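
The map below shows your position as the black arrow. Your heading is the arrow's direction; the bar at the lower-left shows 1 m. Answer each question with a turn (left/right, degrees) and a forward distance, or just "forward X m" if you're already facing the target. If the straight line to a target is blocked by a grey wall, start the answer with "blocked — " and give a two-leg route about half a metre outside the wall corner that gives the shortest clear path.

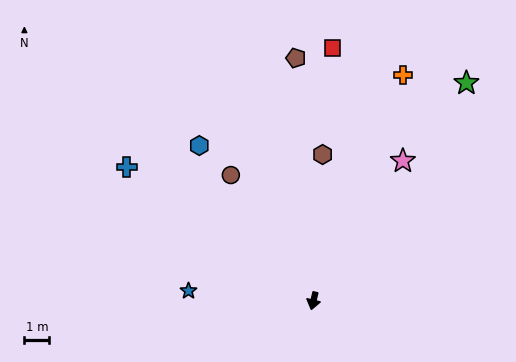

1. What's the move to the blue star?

turn right 81°, forward 5.0 m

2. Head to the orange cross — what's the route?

turn left 172°, forward 9.7 m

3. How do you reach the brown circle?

turn right 133°, forward 6.0 m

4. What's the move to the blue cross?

turn right 112°, forward 9.2 m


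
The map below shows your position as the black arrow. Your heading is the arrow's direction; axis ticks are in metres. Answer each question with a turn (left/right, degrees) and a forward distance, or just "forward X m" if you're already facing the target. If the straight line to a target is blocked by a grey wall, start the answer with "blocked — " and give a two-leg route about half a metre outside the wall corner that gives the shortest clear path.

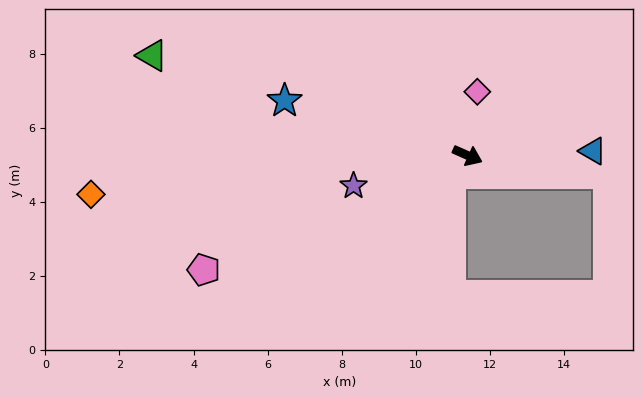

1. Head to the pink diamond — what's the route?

turn left 105°, forward 1.7 m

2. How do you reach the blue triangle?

turn left 26°, forward 3.4 m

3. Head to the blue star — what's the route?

turn right 173°, forward 5.2 m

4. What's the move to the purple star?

turn right 141°, forward 3.2 m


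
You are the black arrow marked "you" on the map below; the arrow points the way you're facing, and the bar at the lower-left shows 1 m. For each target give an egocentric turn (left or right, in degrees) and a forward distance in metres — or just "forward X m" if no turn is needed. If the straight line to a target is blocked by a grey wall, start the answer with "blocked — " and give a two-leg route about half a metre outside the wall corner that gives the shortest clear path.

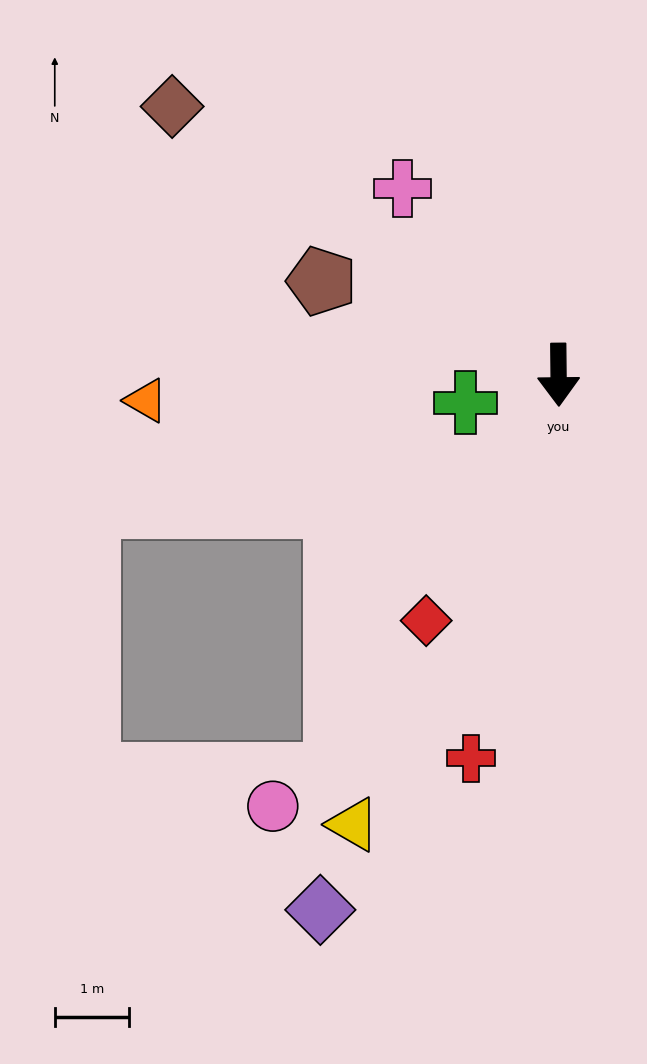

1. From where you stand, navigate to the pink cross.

turn right 141°, forward 3.3 m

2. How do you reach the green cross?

turn right 74°, forward 1.3 m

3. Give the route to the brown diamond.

turn right 125°, forward 6.3 m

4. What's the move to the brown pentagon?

turn right 112°, forward 3.4 m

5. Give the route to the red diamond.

turn right 29°, forward 3.7 m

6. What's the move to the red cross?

turn right 13°, forward 5.3 m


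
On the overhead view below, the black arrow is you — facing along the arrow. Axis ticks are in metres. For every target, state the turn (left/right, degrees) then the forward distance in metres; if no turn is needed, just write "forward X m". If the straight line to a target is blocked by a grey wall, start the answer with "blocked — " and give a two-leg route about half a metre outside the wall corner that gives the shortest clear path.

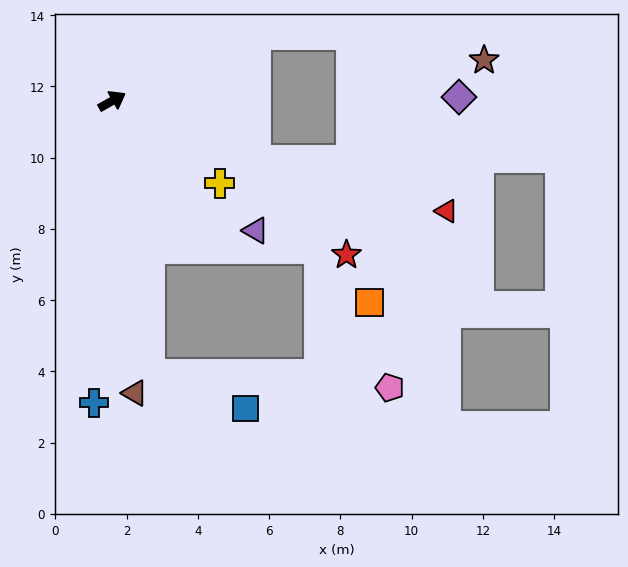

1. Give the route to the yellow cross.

turn right 67°, forward 3.8 m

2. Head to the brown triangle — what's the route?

turn right 115°, forward 8.2 m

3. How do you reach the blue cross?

turn right 123°, forward 8.5 m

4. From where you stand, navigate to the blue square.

blocked — turn right 112°, forward 7.7 m, then turn left 62°, forward 2.8 m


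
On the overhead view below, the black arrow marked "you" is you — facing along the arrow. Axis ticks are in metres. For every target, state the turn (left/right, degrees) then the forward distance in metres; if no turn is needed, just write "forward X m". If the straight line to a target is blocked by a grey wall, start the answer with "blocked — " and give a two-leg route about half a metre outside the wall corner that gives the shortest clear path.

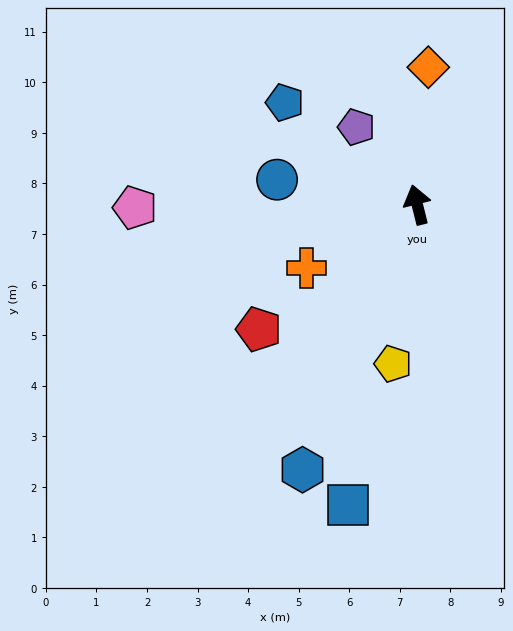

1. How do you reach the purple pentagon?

turn left 24°, forward 1.9 m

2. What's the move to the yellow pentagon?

turn left 157°, forward 3.2 m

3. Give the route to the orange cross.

turn left 106°, forward 2.5 m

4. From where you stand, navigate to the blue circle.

turn left 66°, forward 2.8 m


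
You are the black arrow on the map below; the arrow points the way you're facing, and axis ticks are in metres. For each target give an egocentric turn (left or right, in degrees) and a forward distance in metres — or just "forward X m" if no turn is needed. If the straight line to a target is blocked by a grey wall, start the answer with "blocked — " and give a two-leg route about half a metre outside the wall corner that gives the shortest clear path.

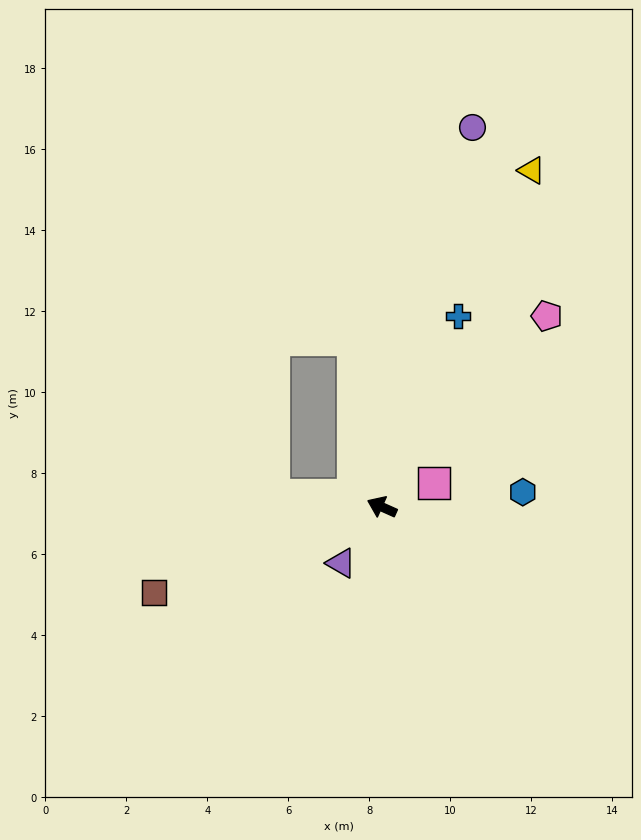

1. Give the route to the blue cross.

turn right 88°, forward 5.1 m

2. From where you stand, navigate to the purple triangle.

turn left 78°, forward 1.7 m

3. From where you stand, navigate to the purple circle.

turn right 79°, forward 9.6 m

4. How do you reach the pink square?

turn right 131°, forward 1.4 m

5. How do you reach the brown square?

turn left 45°, forward 6.0 m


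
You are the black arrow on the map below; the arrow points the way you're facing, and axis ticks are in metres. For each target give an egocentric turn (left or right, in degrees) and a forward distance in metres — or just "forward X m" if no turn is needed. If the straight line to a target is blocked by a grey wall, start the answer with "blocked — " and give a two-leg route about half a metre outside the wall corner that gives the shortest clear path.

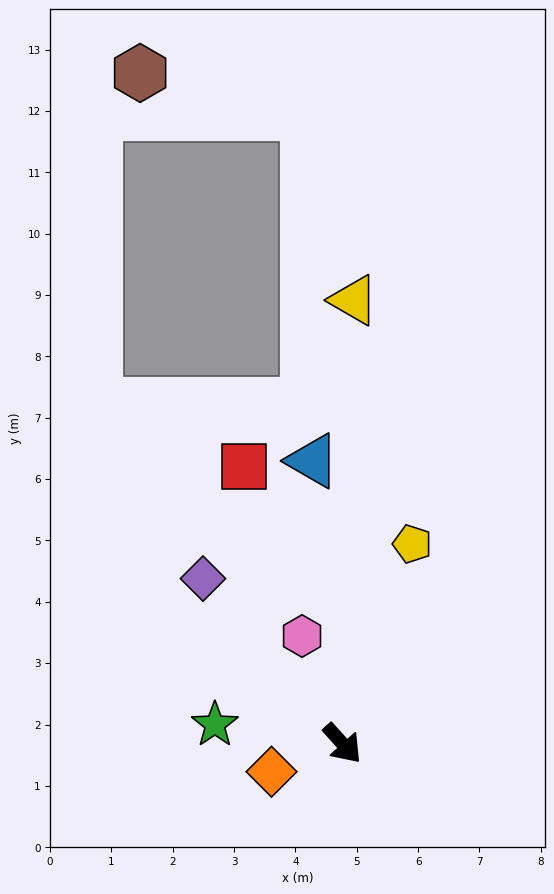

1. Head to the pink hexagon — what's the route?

turn left 159°, forward 1.9 m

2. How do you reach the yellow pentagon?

turn left 119°, forward 3.4 m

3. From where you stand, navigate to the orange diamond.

turn right 110°, forward 1.2 m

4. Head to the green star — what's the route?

turn right 141°, forward 2.1 m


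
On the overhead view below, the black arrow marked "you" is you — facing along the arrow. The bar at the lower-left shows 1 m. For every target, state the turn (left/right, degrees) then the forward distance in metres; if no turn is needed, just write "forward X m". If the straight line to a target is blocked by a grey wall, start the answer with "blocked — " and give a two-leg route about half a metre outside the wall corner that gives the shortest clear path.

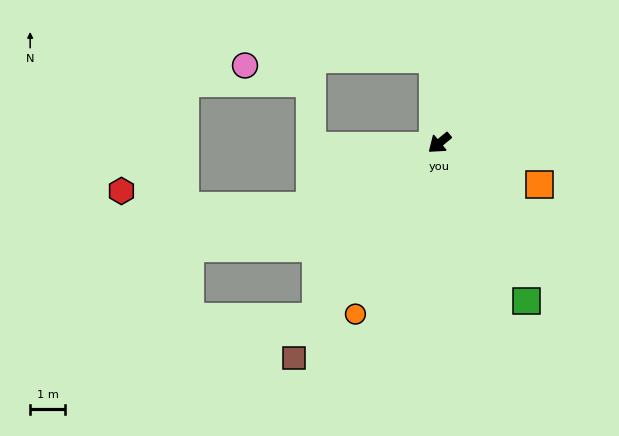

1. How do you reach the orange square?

turn left 118°, forward 3.1 m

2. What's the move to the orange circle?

turn left 24°, forward 5.4 m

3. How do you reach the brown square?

turn left 16°, forward 7.4 m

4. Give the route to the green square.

turn left 79°, forward 5.1 m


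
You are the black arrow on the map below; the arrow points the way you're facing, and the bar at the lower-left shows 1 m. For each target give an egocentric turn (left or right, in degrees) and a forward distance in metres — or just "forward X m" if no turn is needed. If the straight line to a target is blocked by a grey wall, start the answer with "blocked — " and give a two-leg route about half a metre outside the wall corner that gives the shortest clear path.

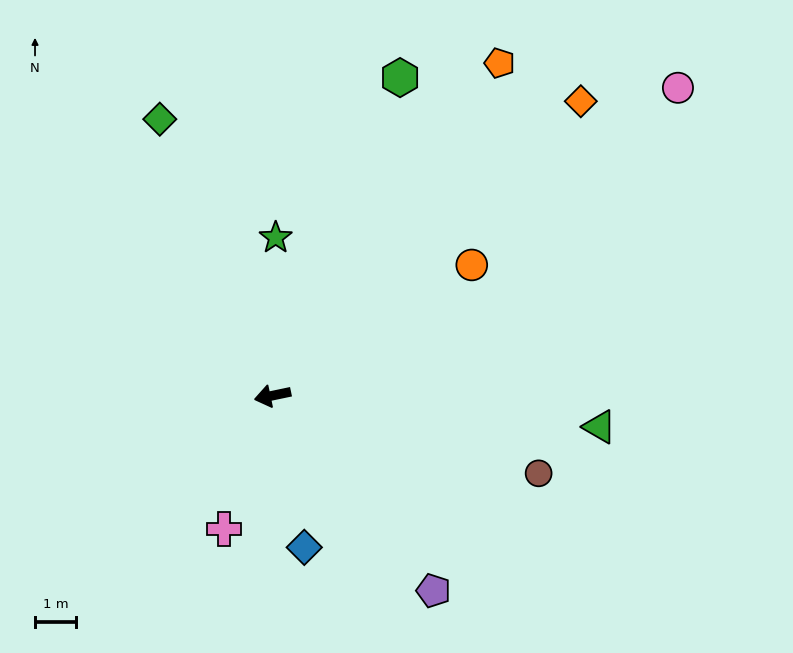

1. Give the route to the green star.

turn right 103°, forward 3.9 m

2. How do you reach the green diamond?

turn right 80°, forward 7.3 m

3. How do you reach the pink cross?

turn left 58°, forward 3.5 m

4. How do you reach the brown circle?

turn left 152°, forward 6.8 m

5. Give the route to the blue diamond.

turn left 90°, forward 3.8 m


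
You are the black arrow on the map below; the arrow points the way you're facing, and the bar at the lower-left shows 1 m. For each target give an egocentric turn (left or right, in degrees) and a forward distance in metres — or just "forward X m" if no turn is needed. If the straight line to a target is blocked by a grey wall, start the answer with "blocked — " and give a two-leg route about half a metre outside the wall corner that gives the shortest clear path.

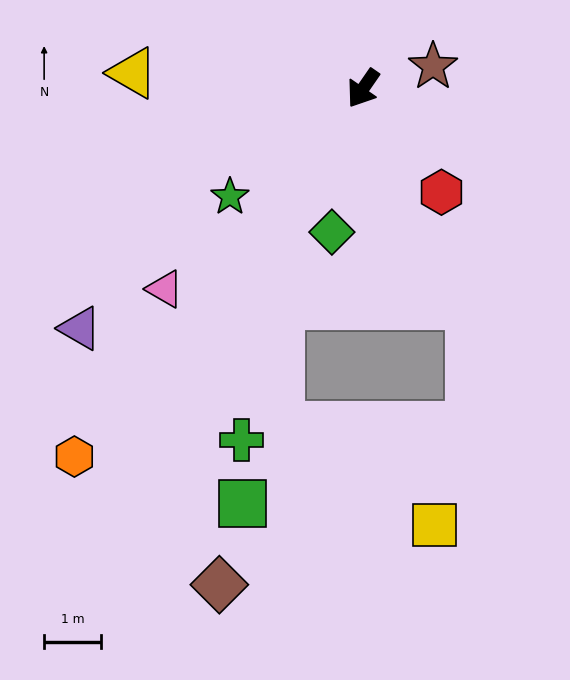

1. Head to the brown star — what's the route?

turn left 142°, forward 1.3 m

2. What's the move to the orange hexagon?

turn right 3°, forward 8.2 m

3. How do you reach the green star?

turn right 16°, forward 3.0 m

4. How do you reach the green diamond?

turn left 22°, forward 2.6 m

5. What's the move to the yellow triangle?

turn right 59°, forward 4.0 m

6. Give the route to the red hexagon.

turn left 72°, forward 2.3 m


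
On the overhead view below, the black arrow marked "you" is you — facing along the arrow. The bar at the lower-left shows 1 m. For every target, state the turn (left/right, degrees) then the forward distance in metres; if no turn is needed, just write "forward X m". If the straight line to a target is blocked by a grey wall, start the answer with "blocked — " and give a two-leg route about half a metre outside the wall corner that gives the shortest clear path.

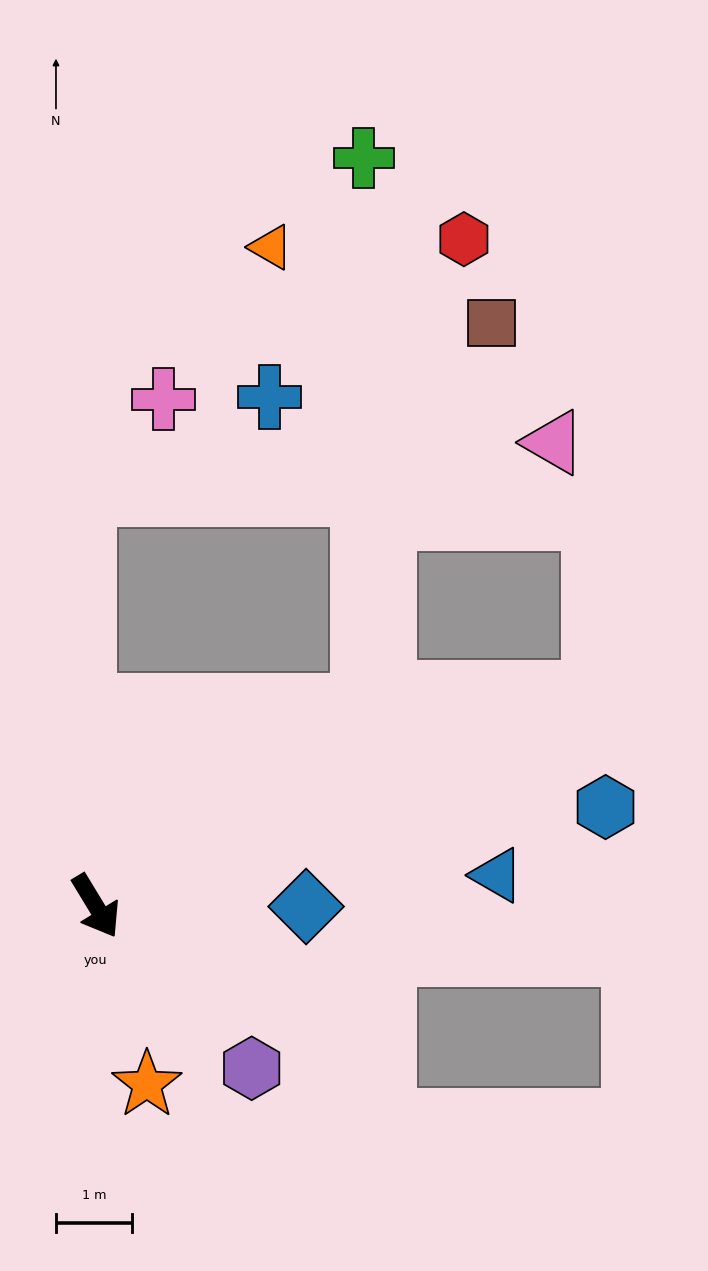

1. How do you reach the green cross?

blocked — turn left 95°, forward 4.4 m, then turn left 54°, forward 7.2 m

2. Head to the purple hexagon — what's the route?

turn left 13°, forward 3.0 m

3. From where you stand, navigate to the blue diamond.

turn left 59°, forward 2.8 m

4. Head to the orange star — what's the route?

turn right 15°, forward 2.4 m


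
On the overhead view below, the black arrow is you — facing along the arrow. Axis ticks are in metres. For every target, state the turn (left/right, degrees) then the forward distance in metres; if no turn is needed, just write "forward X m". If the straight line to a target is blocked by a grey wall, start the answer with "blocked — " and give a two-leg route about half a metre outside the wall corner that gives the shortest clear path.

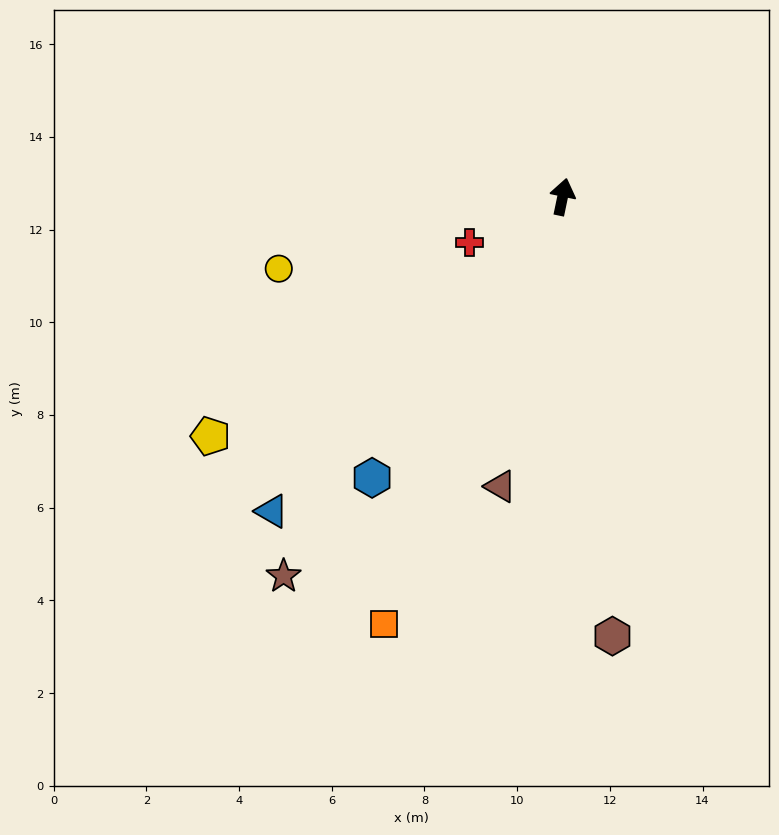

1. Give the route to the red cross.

turn left 128°, forward 2.2 m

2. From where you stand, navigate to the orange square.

turn left 169°, forward 10.0 m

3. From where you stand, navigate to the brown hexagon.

turn right 162°, forward 9.5 m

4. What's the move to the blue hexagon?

turn left 158°, forward 7.3 m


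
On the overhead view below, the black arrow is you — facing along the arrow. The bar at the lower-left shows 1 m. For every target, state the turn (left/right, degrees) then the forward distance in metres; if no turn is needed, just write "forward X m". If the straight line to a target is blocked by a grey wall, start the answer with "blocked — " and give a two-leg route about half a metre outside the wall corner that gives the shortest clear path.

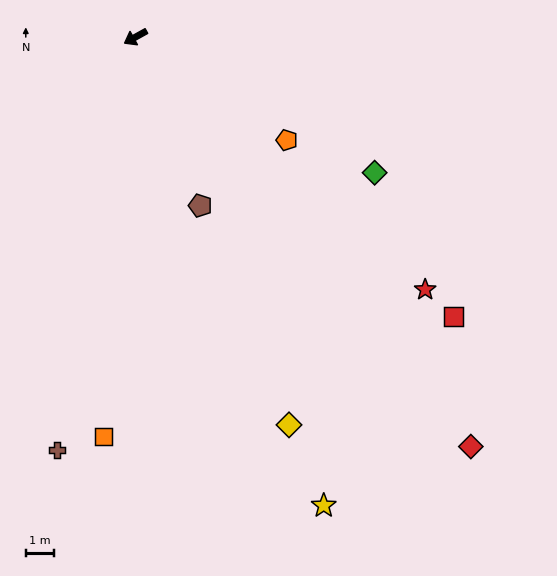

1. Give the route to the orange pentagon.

turn left 117°, forward 6.5 m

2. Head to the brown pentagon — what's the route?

turn left 82°, forward 6.4 m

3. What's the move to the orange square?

turn left 56°, forward 14.3 m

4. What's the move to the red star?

turn left 110°, forward 13.7 m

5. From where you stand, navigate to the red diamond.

turn left 100°, forward 18.9 m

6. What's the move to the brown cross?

turn left 50°, forward 15.0 m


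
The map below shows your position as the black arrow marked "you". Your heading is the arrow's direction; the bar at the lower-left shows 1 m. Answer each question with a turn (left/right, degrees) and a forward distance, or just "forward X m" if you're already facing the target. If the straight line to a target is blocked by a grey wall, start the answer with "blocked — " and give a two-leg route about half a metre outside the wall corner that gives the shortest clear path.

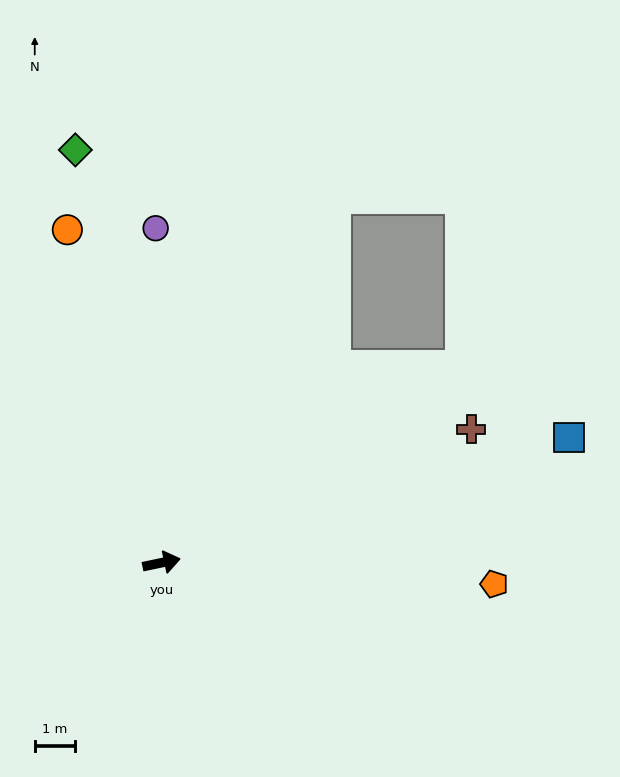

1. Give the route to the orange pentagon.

turn right 16°, forward 8.2 m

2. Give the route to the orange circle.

turn left 94°, forward 8.6 m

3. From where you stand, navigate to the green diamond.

turn left 90°, forward 10.4 m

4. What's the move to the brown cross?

turn left 11°, forward 8.3 m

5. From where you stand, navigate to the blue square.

turn left 5°, forward 10.5 m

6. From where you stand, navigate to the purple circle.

turn left 79°, forward 8.3 m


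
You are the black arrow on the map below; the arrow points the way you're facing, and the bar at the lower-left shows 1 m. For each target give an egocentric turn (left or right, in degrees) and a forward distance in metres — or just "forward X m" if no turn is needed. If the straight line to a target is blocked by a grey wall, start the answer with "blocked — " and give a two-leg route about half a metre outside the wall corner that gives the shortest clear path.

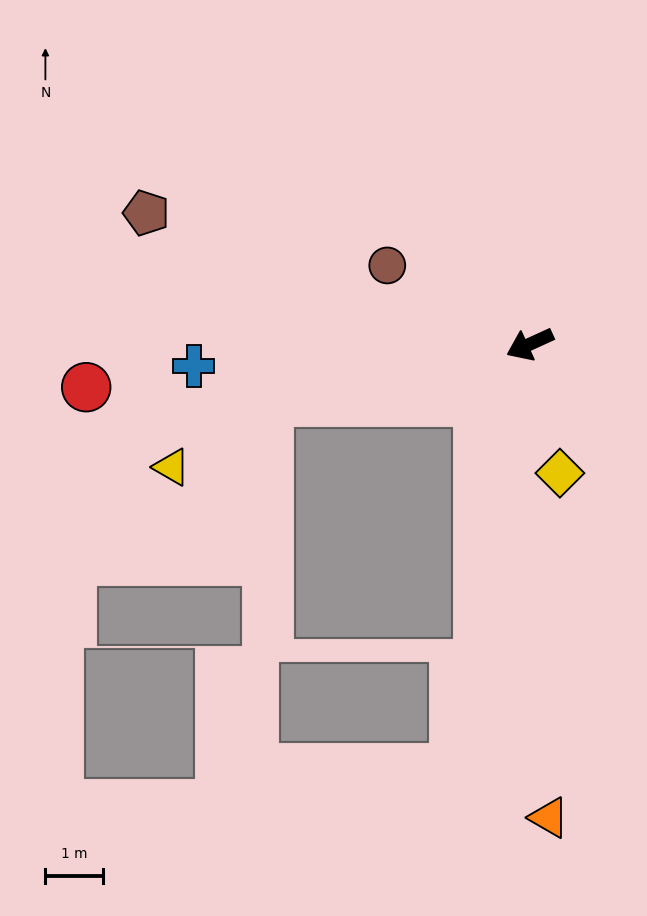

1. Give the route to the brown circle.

turn right 53°, forward 2.8 m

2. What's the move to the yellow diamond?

turn left 79°, forward 2.3 m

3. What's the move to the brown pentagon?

turn right 43°, forward 7.1 m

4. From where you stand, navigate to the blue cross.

turn right 21°, forward 5.9 m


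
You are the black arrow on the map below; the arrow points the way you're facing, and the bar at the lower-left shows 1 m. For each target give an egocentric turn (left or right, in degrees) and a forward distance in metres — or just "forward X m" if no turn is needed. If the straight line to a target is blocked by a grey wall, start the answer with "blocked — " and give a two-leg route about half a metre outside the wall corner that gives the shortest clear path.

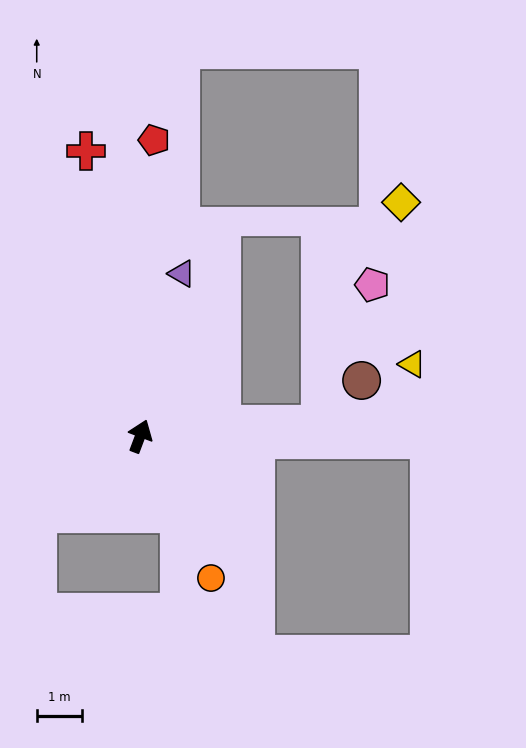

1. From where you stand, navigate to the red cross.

turn left 31°, forward 6.4 m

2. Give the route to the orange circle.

turn right 133°, forward 3.5 m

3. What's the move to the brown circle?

blocked — turn right 66°, forward 4.0 m, then turn left 43°, forward 1.3 m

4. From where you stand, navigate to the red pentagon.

turn left 18°, forward 6.5 m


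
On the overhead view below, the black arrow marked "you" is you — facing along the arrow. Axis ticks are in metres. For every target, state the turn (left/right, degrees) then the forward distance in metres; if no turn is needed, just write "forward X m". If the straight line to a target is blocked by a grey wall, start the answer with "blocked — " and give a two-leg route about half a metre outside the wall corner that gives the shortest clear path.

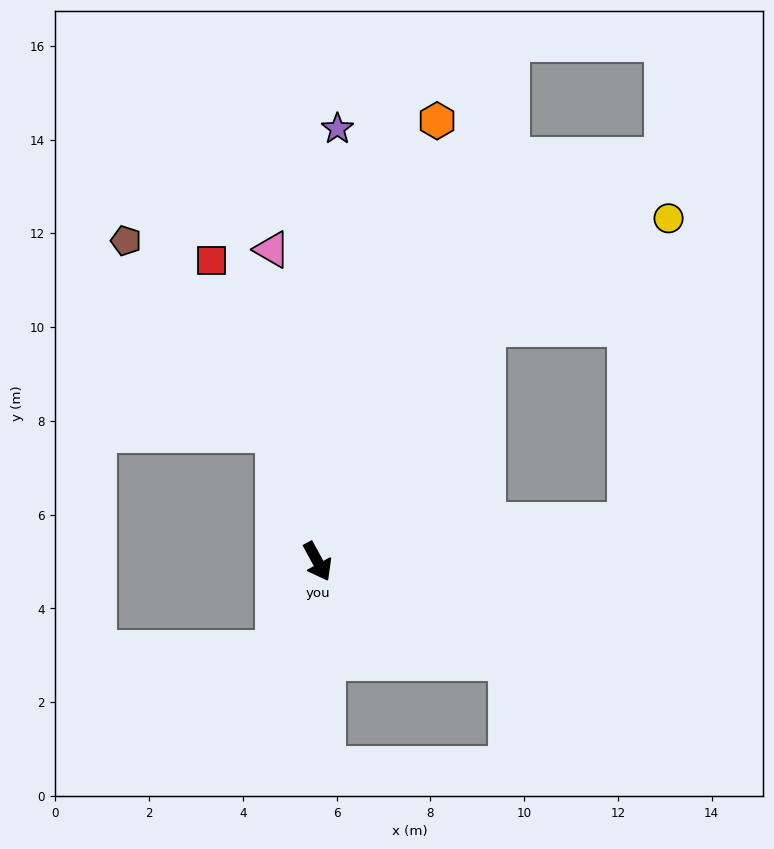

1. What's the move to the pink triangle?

turn left 160°, forward 6.7 m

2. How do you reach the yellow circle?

blocked — turn left 116°, forward 6.2 m, then turn right 24°, forward 4.5 m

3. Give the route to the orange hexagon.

turn left 136°, forward 9.7 m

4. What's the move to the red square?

turn left 171°, forward 6.8 m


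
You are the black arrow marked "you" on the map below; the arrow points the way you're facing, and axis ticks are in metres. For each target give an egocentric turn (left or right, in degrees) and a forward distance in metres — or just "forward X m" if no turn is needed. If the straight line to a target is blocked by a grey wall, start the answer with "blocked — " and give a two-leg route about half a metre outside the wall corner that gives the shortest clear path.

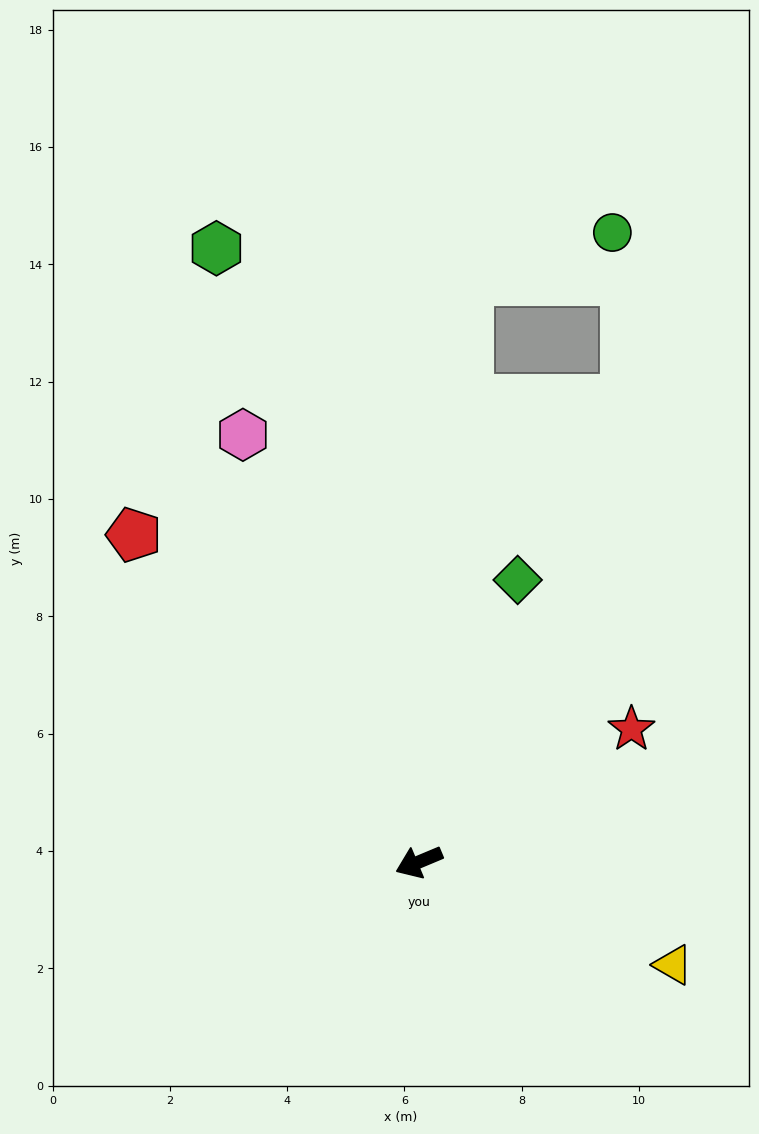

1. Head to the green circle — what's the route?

blocked — turn right 118°, forward 9.9 m, then turn right 66°, forward 2.6 m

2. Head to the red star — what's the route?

turn right 171°, forward 4.3 m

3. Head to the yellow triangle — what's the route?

turn left 135°, forward 4.7 m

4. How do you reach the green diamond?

turn right 132°, forward 5.1 m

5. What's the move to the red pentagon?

turn right 72°, forward 7.4 m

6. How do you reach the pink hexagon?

turn right 90°, forward 7.9 m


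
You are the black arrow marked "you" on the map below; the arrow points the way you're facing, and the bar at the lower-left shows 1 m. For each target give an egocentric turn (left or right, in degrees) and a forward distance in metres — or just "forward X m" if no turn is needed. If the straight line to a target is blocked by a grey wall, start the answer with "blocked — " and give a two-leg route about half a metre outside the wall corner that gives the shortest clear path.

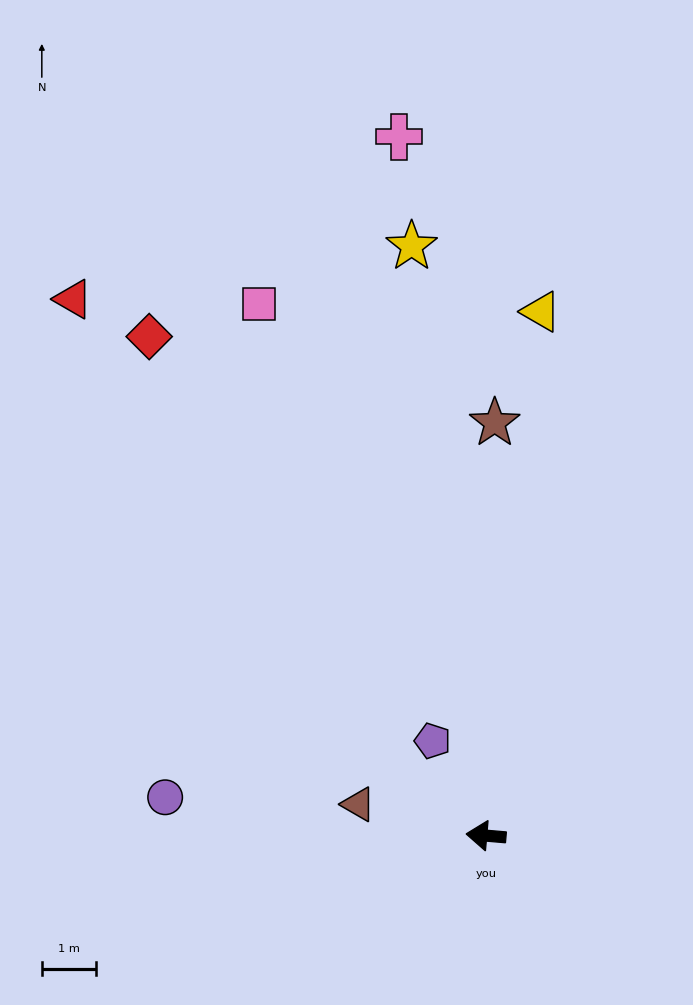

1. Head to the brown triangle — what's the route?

turn right 9°, forward 2.4 m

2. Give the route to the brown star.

turn right 86°, forward 7.6 m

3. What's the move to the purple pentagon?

turn right 56°, forward 2.0 m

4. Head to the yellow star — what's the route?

turn right 78°, forward 10.9 m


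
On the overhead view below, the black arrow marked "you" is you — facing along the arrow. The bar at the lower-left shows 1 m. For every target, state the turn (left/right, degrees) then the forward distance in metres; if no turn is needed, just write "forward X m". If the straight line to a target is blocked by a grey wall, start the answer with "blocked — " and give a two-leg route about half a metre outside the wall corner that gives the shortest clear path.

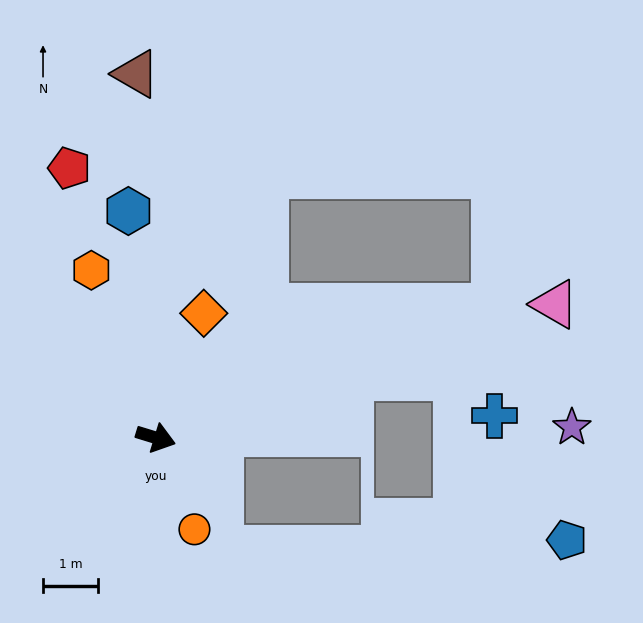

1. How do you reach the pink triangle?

turn left 36°, forward 7.6 m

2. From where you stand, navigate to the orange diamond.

turn left 86°, forward 2.4 m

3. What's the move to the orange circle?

turn right 50°, forward 1.8 m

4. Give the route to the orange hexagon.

turn left 128°, forward 3.2 m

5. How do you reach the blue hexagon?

turn left 114°, forward 4.1 m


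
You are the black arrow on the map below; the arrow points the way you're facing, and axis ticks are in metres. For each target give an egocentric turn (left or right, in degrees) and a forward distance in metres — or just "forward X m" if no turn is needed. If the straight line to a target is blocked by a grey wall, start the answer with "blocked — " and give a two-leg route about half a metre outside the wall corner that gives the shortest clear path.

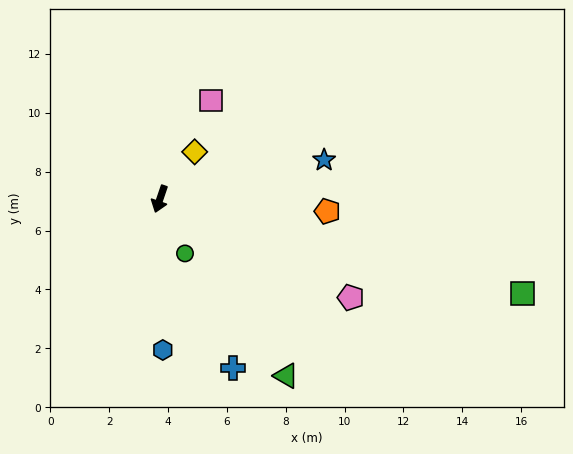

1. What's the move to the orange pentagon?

turn left 105°, forward 5.7 m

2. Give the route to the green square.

turn left 94°, forward 12.7 m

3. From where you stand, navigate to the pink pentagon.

turn left 82°, forward 7.3 m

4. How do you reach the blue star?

turn left 122°, forward 5.7 m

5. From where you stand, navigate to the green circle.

turn left 44°, forward 2.0 m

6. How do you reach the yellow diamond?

turn left 162°, forward 2.0 m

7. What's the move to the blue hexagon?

turn left 20°, forward 5.1 m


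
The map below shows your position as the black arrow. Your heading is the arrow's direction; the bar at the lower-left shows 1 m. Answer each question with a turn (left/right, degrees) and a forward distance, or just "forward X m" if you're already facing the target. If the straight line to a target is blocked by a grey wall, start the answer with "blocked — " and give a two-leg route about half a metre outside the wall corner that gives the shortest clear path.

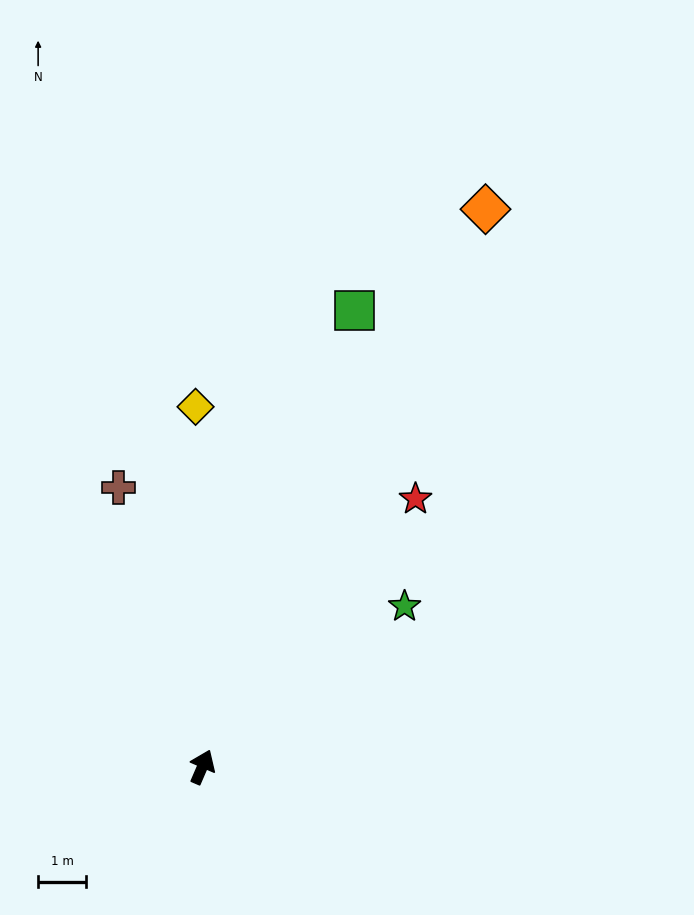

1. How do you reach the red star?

turn right 15°, forward 7.2 m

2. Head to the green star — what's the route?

turn right 28°, forward 5.4 m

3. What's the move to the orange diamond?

turn right 4°, forward 13.1 m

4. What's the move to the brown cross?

turn left 40°, forward 6.1 m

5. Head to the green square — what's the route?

turn left 5°, forward 10.1 m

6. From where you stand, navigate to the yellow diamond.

turn left 24°, forward 7.6 m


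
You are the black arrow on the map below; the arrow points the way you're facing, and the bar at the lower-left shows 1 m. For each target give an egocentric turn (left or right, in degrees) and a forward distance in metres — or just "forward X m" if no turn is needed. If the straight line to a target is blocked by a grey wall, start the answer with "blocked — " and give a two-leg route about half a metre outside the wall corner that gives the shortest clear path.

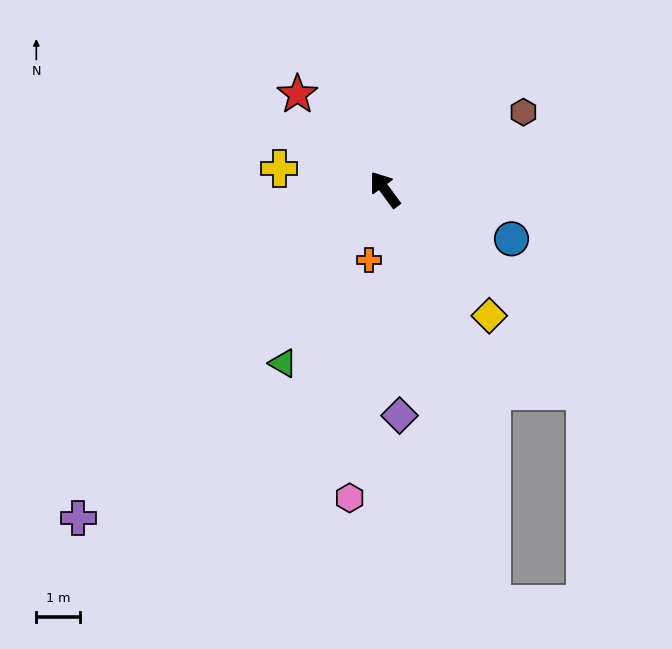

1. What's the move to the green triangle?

turn left 113°, forward 4.6 m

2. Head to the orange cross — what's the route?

turn left 131°, forward 1.7 m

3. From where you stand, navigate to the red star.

turn left 6°, forward 3.0 m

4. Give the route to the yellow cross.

turn left 42°, forward 2.5 m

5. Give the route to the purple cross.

turn left 101°, forward 10.3 m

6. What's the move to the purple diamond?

turn left 147°, forward 5.2 m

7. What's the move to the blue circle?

turn right 148°, forward 3.1 m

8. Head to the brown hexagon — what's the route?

turn right 97°, forward 3.6 m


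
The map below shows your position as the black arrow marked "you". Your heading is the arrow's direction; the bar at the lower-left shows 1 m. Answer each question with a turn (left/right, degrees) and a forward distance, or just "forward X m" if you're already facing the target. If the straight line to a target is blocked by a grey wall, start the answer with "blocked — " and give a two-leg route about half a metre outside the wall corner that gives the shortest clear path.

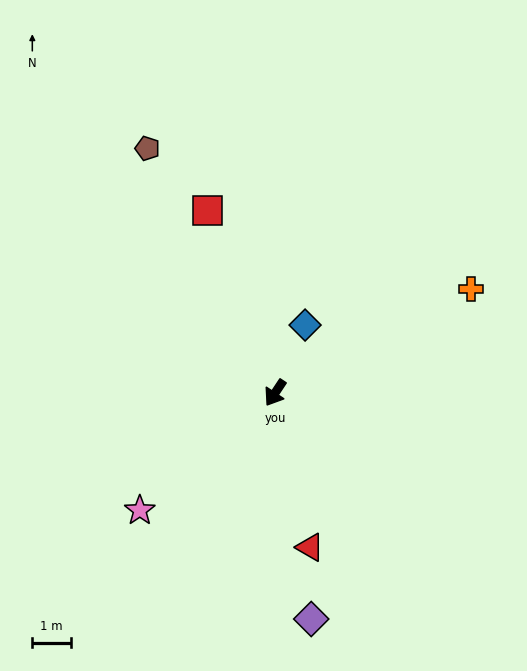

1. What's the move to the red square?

turn right 126°, forward 5.1 m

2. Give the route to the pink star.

turn right 16°, forward 4.7 m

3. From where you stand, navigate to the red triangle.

turn left 46°, forward 4.1 m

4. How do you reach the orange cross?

turn left 152°, forward 5.8 m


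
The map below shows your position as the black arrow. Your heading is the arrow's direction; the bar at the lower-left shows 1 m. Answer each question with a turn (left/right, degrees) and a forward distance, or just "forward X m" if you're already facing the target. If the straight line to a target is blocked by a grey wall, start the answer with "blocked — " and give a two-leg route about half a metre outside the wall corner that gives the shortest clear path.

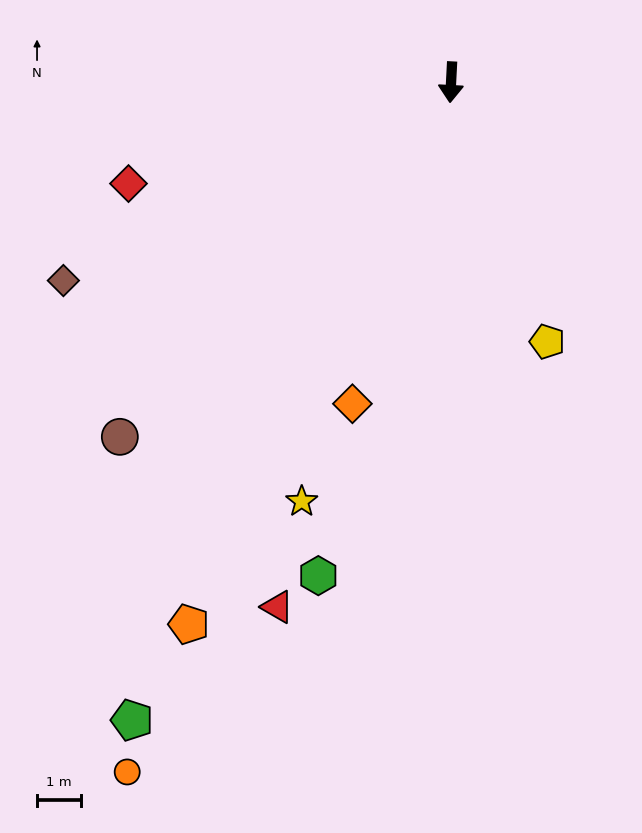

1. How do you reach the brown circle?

turn right 40°, forward 11.0 m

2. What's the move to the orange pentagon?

turn right 23°, forward 13.7 m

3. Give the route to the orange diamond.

turn right 14°, forward 7.6 m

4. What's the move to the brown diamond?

turn right 60°, forward 9.9 m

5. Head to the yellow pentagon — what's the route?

turn left 23°, forward 6.3 m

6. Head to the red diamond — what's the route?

turn right 70°, forward 7.7 m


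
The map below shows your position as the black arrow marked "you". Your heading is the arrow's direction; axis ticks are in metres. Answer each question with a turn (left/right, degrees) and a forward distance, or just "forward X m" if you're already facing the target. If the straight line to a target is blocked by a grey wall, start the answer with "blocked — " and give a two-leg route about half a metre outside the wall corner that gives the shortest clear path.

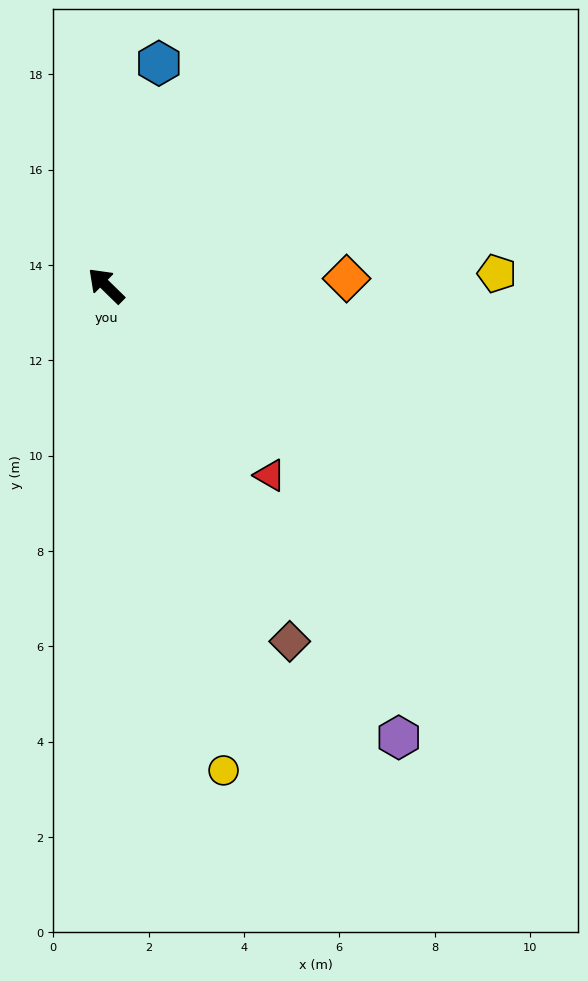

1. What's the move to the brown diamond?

turn left 162°, forward 8.4 m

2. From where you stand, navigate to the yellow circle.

turn left 148°, forward 10.5 m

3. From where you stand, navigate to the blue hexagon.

turn right 59°, forward 4.8 m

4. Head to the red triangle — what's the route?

turn left 175°, forward 5.3 m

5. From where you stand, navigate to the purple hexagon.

turn left 167°, forward 11.3 m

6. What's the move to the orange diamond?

turn right 134°, forward 5.0 m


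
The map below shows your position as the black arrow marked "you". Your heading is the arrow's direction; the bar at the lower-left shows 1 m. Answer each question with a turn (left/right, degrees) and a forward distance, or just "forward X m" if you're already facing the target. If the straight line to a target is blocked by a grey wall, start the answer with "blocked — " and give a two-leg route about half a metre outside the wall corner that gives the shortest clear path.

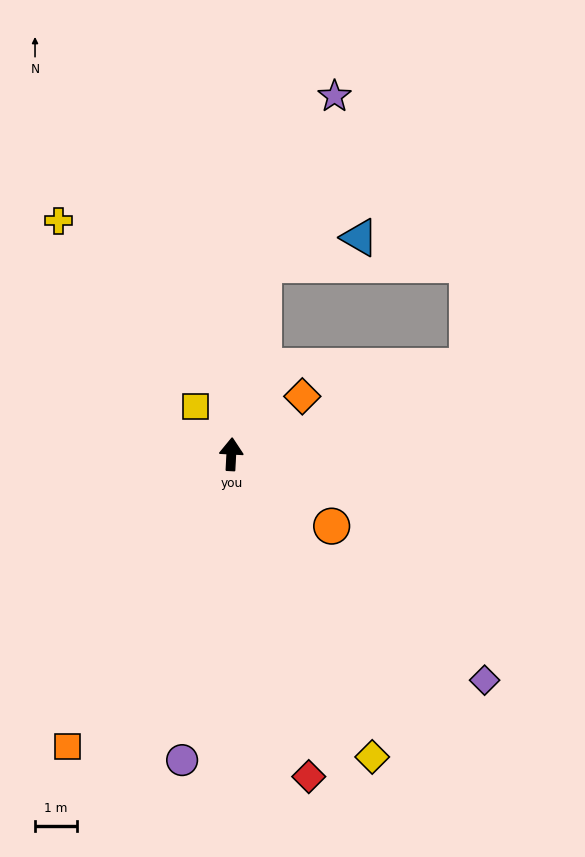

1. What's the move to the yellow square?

turn left 40°, forward 1.4 m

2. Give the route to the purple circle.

turn left 174°, forward 7.3 m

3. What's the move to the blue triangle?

blocked — turn right 7°, forward 4.6 m, then turn right 64°, forward 2.3 m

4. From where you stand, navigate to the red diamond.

turn right 163°, forward 7.9 m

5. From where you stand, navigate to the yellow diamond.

turn right 152°, forward 7.9 m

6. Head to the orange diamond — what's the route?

turn right 48°, forward 2.2 m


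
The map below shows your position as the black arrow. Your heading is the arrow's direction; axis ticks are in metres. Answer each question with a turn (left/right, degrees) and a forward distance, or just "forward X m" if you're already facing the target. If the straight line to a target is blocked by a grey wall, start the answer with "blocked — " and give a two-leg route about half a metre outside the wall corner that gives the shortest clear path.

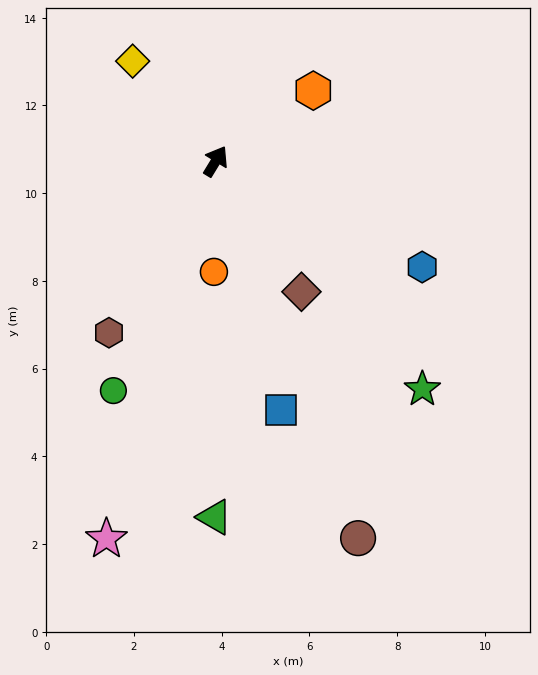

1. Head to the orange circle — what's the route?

turn right 150°, forward 2.5 m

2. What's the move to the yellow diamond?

turn left 71°, forward 3.0 m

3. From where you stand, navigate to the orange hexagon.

turn right 23°, forward 2.7 m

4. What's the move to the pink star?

turn right 165°, forward 9.0 m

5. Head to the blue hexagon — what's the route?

turn right 86°, forward 5.3 m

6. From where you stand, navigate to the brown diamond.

turn right 115°, forward 3.6 m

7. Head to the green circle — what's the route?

turn right 173°, forward 5.7 m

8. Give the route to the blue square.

turn right 134°, forward 5.9 m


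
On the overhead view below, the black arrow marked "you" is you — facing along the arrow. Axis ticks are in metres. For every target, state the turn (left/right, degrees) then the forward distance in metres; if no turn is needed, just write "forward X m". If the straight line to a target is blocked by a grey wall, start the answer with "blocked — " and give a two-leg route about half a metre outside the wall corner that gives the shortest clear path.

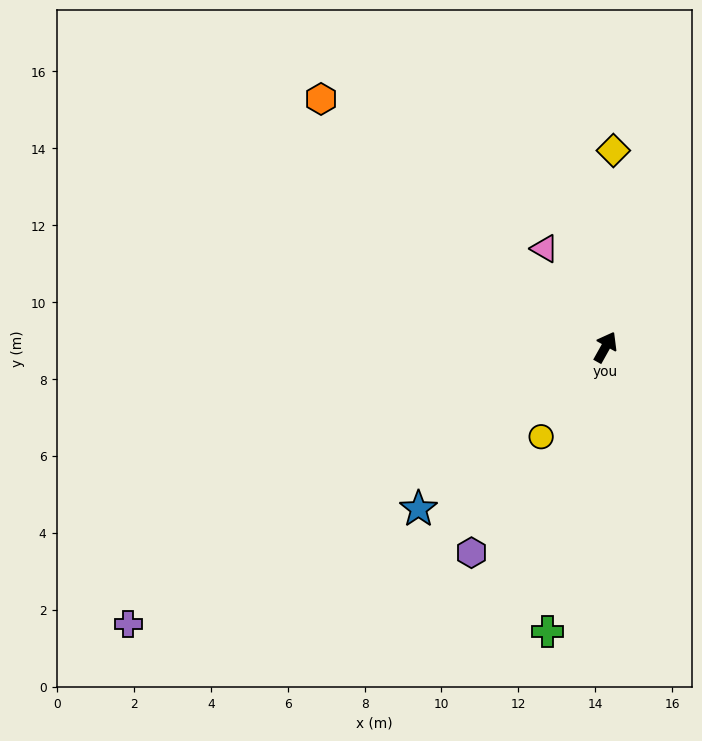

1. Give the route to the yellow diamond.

turn left 27°, forward 5.1 m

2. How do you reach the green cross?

turn right 162°, forward 7.6 m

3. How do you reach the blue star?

turn left 160°, forward 6.4 m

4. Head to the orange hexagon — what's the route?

turn left 78°, forward 9.8 m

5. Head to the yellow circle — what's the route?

turn left 174°, forward 2.9 m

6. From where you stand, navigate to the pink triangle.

turn left 61°, forward 3.0 m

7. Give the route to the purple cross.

turn left 149°, forward 14.4 m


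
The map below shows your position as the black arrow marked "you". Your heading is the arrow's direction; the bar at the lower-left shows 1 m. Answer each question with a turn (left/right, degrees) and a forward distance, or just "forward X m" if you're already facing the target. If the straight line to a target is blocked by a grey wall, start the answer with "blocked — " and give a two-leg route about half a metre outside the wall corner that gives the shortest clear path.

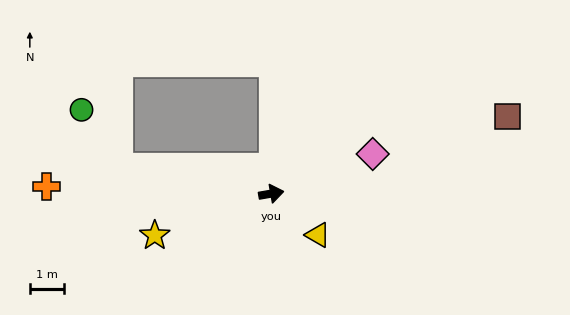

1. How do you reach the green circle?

blocked — turn left 161°, forward 4.5 m, then turn right 49°, forward 2.0 m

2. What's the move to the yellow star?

turn right 170°, forward 3.6 m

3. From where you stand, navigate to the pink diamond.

turn left 12°, forward 3.2 m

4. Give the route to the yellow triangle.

turn right 51°, forward 1.8 m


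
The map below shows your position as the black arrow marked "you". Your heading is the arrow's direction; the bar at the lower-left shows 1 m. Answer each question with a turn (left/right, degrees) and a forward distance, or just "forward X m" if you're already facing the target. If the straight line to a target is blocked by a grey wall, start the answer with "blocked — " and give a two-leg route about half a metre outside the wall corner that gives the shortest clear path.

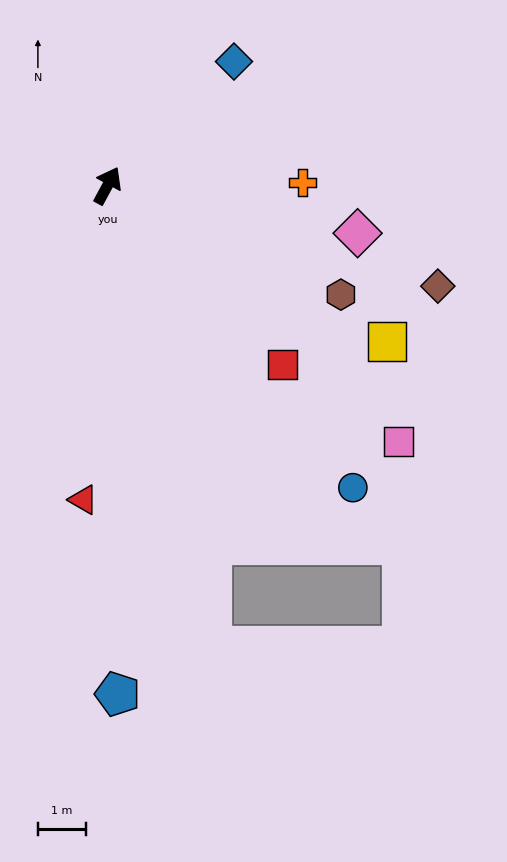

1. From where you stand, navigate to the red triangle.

turn right 156°, forward 6.5 m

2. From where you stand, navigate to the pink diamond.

turn right 72°, forward 5.3 m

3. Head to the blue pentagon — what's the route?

turn right 150°, forward 10.5 m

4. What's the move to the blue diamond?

turn right 17°, forward 3.7 m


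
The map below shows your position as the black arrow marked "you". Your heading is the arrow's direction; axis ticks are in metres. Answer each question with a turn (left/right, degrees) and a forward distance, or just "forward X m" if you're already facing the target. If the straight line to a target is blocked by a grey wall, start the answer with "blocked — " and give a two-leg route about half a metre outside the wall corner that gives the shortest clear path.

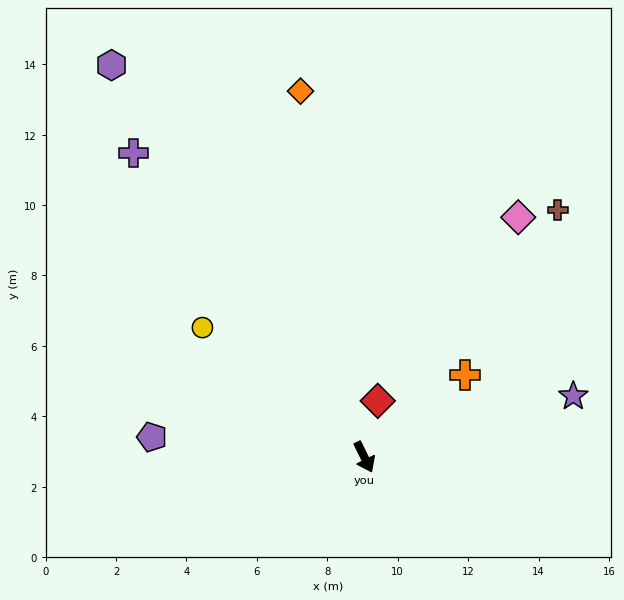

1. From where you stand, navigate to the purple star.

turn left 80°, forward 6.2 m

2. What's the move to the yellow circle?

turn right 155°, forward 5.9 m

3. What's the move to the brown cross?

turn left 116°, forward 8.9 m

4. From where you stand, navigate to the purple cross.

turn right 169°, forward 10.8 m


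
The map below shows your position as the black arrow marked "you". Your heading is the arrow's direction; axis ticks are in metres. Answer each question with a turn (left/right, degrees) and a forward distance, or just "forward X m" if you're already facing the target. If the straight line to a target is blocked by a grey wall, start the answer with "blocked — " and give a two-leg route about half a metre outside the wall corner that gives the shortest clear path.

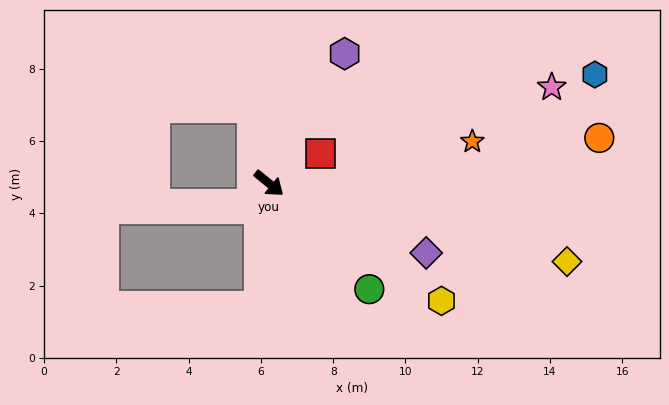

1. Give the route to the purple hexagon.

turn left 99°, forward 4.2 m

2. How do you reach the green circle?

turn right 7°, forward 4.0 m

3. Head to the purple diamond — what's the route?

turn left 15°, forward 4.8 m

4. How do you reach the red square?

turn left 70°, forward 1.6 m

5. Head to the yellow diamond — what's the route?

turn left 25°, forward 8.5 m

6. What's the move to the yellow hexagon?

turn left 5°, forward 5.8 m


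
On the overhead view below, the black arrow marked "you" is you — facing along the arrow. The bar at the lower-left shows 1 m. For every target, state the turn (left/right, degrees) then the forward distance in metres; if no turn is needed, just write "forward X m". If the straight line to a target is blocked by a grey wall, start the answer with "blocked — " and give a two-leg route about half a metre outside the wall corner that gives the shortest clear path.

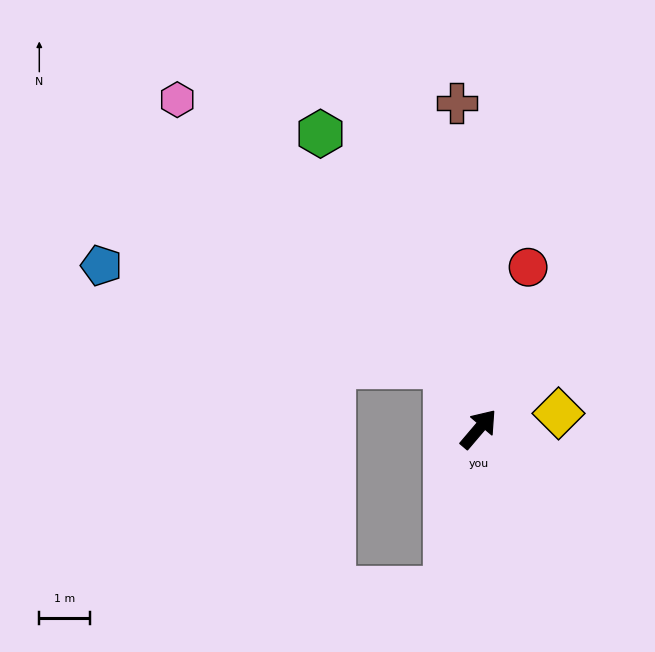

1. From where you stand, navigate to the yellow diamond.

turn right 39°, forward 1.6 m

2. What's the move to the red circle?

turn left 23°, forward 3.3 m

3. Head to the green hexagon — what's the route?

turn left 69°, forward 6.6 m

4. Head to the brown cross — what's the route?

turn left 44°, forward 6.4 m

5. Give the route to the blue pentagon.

blocked — turn left 69°, forward 1.4 m, then turn left 45°, forward 7.1 m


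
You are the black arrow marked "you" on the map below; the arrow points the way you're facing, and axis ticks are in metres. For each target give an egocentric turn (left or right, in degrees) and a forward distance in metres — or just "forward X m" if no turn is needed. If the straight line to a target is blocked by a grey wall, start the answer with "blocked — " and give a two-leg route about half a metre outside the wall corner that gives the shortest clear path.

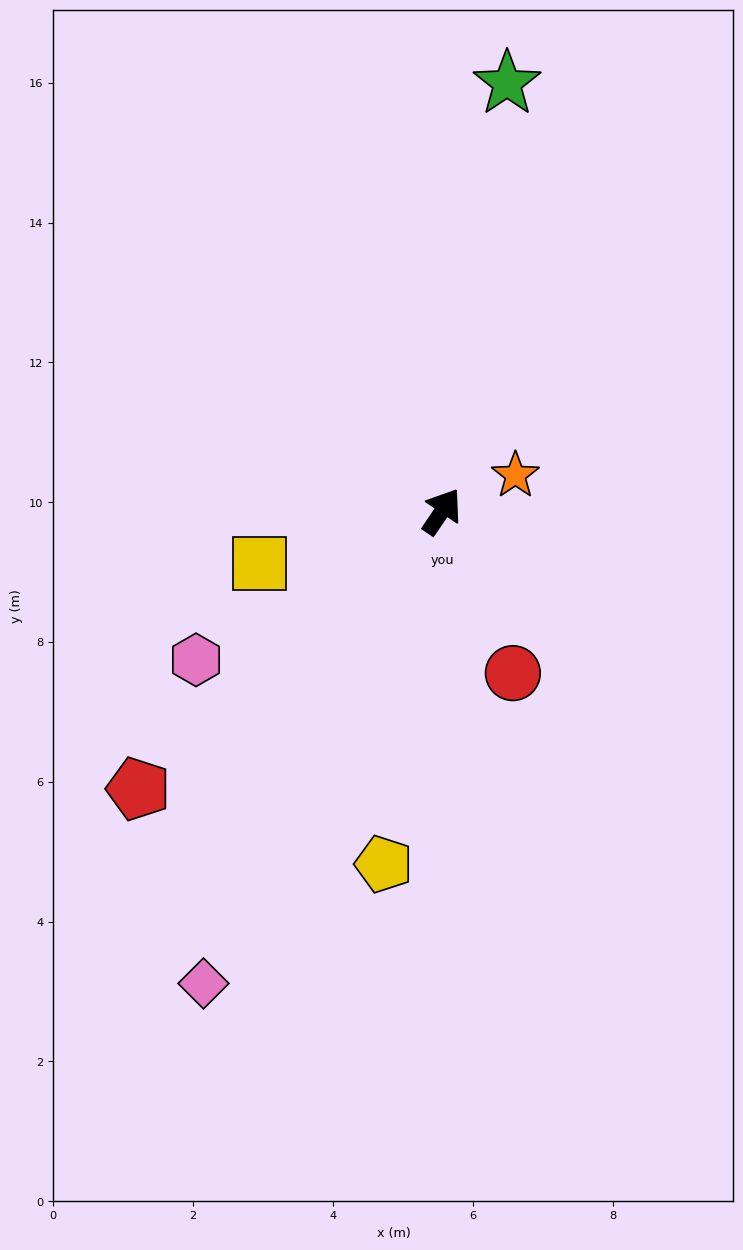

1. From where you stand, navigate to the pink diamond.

turn right 173°, forward 7.6 m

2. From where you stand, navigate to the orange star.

turn right 30°, forward 1.2 m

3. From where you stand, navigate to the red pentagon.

turn left 167°, forward 5.9 m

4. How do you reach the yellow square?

turn left 140°, forward 2.7 m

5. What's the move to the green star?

turn left 25°, forward 6.2 m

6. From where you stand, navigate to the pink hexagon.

turn left 155°, forward 4.1 m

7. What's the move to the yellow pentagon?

turn right 155°, forward 5.1 m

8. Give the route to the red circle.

turn right 122°, forward 2.5 m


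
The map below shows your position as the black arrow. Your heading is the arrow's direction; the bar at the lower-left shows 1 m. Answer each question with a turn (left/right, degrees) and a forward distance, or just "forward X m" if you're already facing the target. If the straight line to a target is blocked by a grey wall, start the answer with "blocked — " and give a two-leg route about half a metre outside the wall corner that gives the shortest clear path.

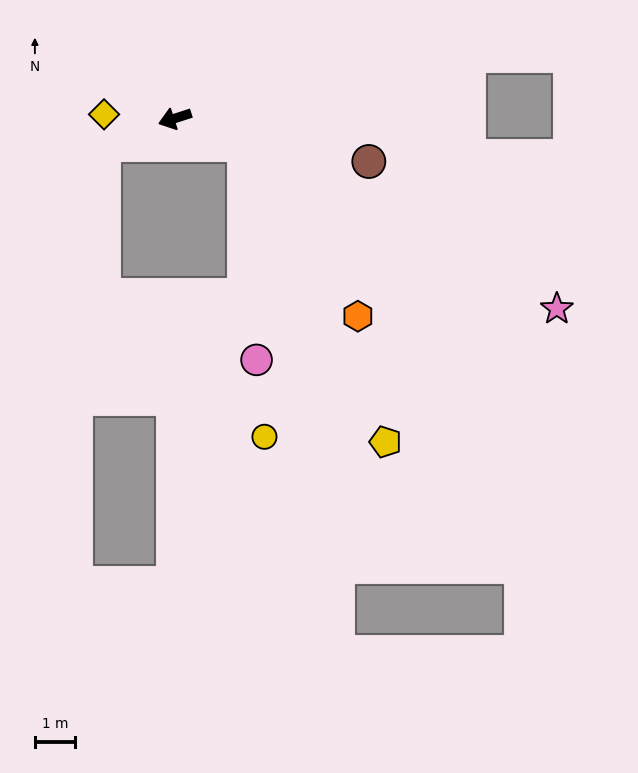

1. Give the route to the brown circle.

turn left 150°, forward 5.0 m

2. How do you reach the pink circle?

blocked — turn left 141°, forward 1.9 m, then turn right 66°, forward 5.4 m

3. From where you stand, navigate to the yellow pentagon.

blocked — turn left 141°, forward 1.9 m, then turn right 43°, forward 8.2 m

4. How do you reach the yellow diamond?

turn right 21°, forward 1.8 m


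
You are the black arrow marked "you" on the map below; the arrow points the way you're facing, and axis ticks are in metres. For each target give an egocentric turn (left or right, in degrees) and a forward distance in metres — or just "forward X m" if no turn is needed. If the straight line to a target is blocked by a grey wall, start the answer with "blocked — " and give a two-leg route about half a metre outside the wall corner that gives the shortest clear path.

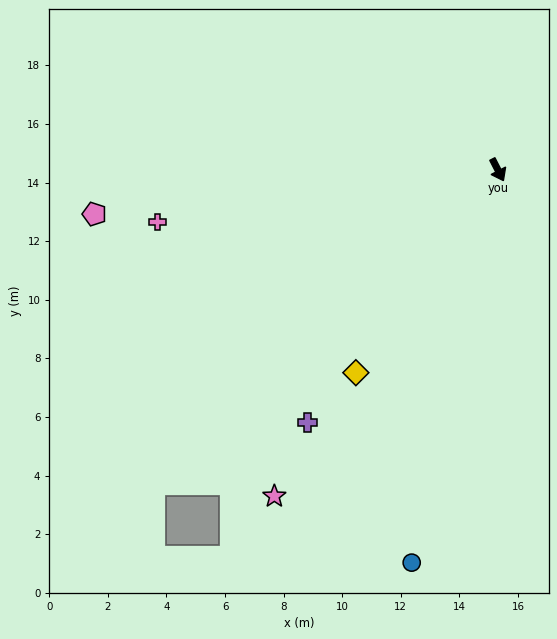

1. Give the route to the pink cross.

turn right 108°, forward 11.8 m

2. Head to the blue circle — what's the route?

turn right 40°, forward 13.7 m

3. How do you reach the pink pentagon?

turn right 111°, forward 13.9 m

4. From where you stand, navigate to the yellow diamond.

turn right 62°, forward 8.5 m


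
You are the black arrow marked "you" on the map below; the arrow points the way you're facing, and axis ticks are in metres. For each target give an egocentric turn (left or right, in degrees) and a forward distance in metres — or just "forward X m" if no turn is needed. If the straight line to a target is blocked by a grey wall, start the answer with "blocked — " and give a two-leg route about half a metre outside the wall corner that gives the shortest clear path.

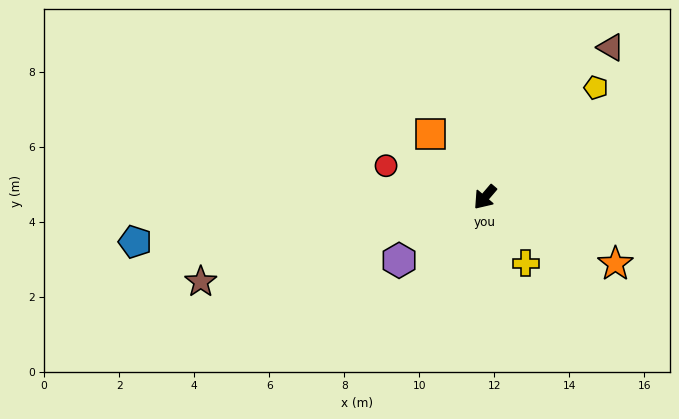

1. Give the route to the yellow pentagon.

turn left 175°, forward 4.2 m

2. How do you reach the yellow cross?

turn left 72°, forward 2.1 m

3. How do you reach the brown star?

turn right 33°, forward 7.9 m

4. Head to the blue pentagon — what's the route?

turn right 42°, forward 9.4 m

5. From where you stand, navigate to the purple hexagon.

turn right 13°, forward 2.8 m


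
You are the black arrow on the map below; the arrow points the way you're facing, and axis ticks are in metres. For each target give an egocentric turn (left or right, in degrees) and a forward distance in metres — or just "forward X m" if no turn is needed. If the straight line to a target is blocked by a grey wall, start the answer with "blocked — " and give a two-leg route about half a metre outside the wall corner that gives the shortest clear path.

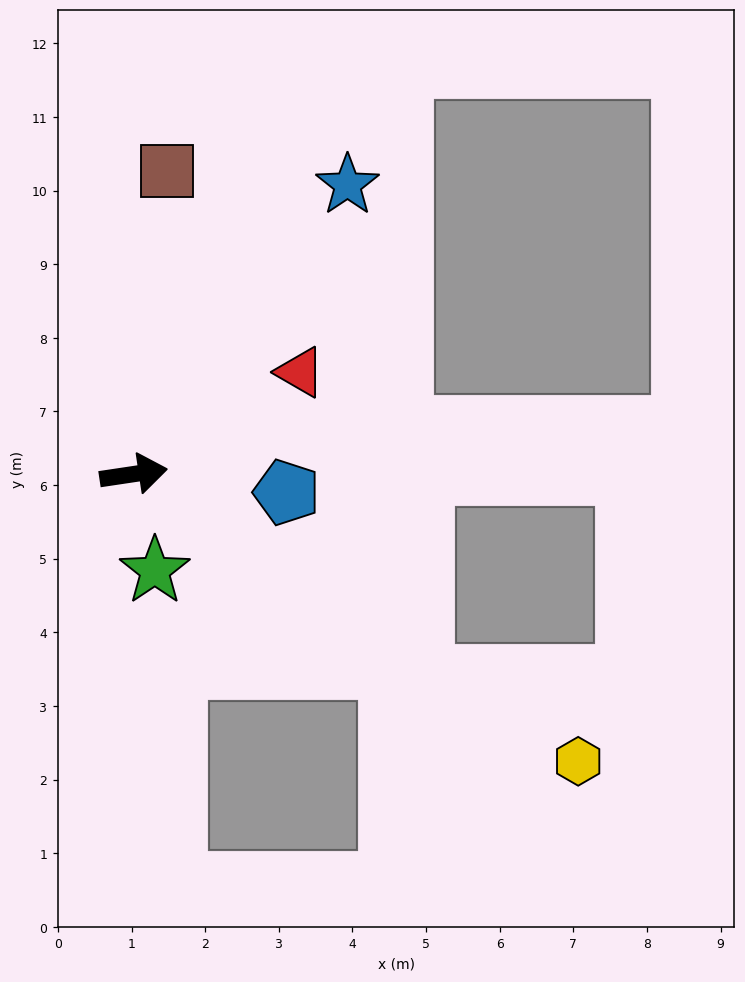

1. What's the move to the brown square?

turn left 75°, forward 4.1 m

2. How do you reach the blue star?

turn left 45°, forward 4.9 m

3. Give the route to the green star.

turn right 86°, forward 1.3 m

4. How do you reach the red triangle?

turn left 23°, forward 2.7 m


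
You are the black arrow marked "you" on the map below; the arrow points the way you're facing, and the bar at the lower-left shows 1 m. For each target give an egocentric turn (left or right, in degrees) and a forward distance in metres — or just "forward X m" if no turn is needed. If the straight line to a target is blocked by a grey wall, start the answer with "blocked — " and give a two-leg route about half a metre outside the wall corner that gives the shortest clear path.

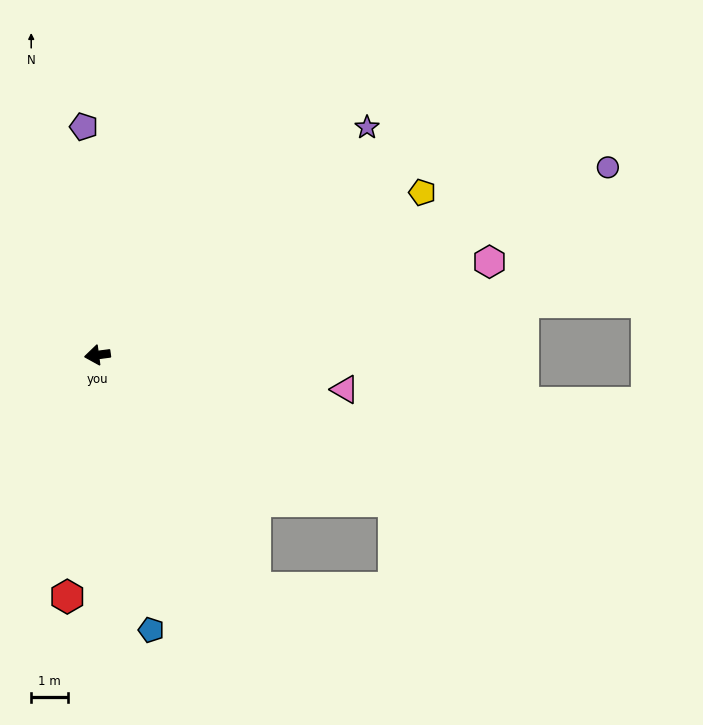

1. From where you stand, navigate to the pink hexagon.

turn right 174°, forward 11.1 m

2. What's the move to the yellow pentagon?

turn right 161°, forward 10.0 m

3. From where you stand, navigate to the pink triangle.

turn left 164°, forward 6.9 m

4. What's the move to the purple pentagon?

turn right 94°, forward 6.3 m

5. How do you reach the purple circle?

turn right 167°, forward 14.9 m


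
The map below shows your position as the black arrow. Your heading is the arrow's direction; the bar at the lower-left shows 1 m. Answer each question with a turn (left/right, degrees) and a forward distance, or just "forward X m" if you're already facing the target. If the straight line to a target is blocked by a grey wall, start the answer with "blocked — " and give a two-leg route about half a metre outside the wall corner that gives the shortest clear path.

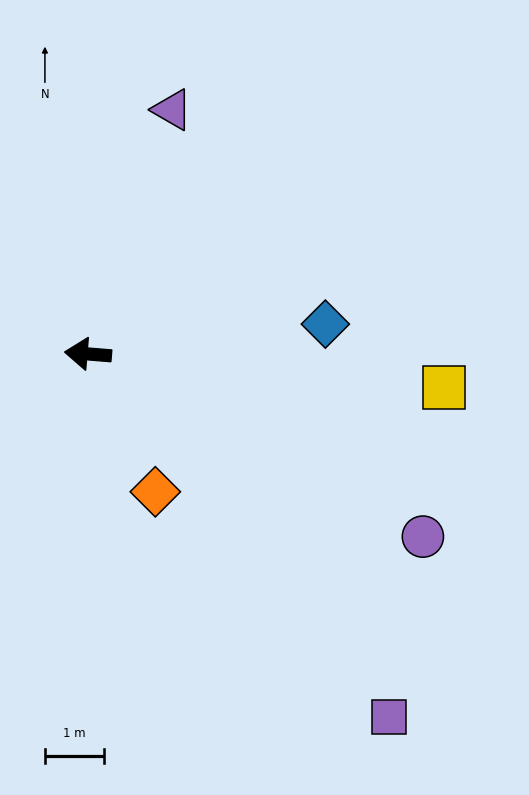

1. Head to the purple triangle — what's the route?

turn right 104°, forward 4.3 m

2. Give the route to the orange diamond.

turn left 121°, forward 2.6 m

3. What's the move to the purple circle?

turn left 156°, forward 6.4 m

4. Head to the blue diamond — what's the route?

turn right 168°, forward 4.0 m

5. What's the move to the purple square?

turn left 134°, forward 7.9 m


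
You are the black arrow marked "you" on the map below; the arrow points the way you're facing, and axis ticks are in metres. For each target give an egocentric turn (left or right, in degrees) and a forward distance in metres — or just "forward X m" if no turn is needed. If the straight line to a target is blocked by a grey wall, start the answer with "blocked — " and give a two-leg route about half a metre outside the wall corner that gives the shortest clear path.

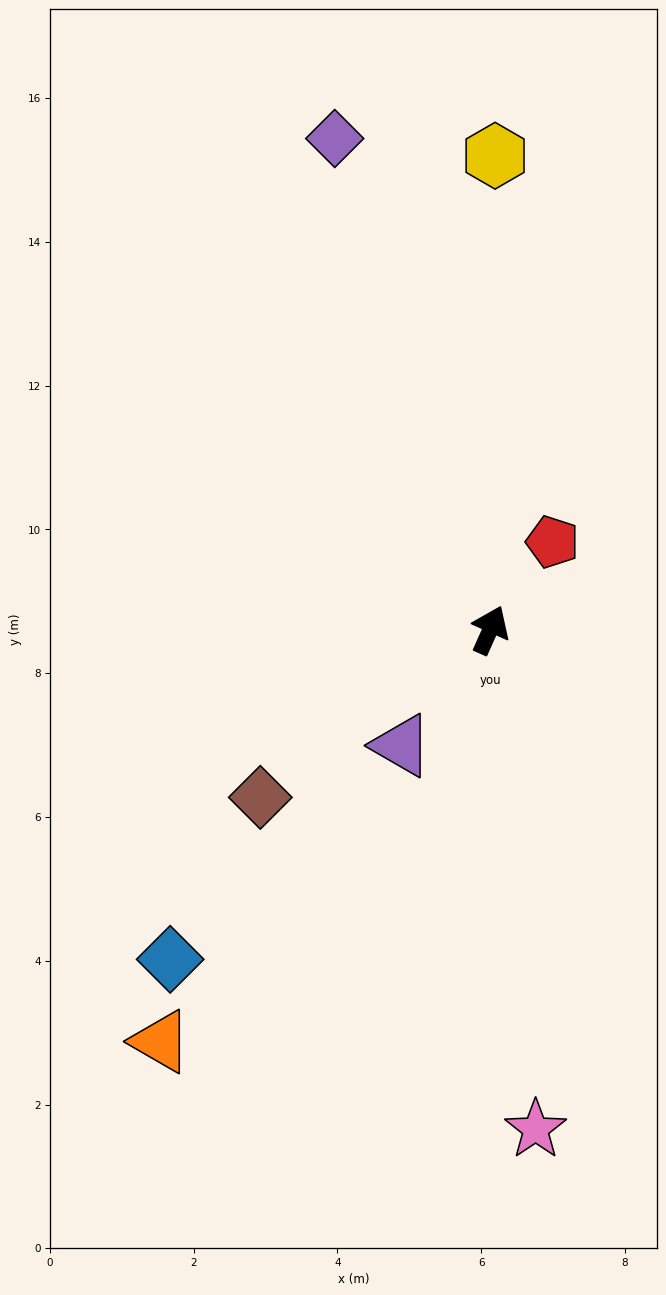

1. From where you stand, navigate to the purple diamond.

turn left 42°, forward 7.2 m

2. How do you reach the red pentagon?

turn right 11°, forward 1.5 m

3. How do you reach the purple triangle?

turn left 166°, forward 2.0 m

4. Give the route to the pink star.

turn right 151°, forward 7.0 m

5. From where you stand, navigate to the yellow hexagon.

turn left 23°, forward 6.6 m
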